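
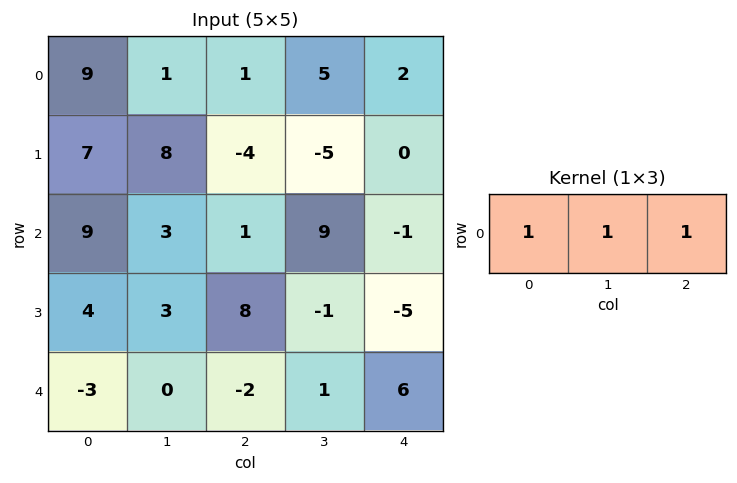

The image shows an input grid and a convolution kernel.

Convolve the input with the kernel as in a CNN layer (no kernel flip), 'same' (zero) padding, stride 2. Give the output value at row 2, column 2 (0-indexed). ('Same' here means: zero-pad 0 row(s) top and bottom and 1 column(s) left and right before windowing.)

7

The receptive field on the zero-padded input at this output position is [1 6 0]. Elementwise product with the kernel and sum: 1·1 + 6·1 + 0·1.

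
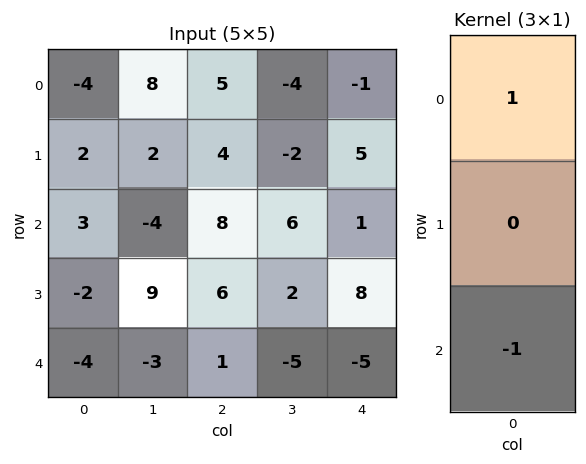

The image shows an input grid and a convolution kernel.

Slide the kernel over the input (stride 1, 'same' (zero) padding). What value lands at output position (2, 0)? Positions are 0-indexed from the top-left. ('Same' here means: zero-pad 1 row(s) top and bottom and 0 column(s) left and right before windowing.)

The receptive field on the zero-padded input at this output position is [2 / 3 / -2]. Elementwise product with the kernel and sum: 2·1 + -2·-1.

4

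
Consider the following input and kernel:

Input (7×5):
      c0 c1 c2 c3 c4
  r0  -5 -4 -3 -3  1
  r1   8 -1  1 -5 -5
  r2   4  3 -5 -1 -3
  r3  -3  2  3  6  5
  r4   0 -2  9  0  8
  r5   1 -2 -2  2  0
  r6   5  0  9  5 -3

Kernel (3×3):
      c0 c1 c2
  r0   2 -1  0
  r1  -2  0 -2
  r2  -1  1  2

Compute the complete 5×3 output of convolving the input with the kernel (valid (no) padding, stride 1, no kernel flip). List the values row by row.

Output[0,0]: The receptive field on the input at this output position is [-5 -4 -3 / 8 -1 1 / 4 3 -5]. Elementwise product with the kernel and sum: -5·2 + -4·-1 + 8·-2 + 1·-2 + 4·-1 + 3·1 + -5·2.
Output[0,1]: The receptive field on the input at this output position is [-4 -3 -3 / -1 1 -5 / 3 -5 -1]. Elementwise product with the kernel and sum: -4·2 + -3·-1 + -1·-2 + -5·-2 + 3·-1 + -5·1 + -1·2.

-35 -3 3
30 6 36
21 6 -18
-33 9 -30
17 6 12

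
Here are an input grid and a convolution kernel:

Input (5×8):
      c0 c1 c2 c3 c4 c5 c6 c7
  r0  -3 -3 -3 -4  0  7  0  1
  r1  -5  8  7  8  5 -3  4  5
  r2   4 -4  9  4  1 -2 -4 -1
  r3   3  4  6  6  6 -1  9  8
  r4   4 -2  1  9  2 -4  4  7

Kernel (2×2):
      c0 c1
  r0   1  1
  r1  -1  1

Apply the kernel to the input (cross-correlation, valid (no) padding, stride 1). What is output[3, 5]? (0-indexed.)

16

The receptive field on the input at this output position is [-1 9 / -4 4]. Elementwise product with the kernel and sum: -1·1 + 9·1 + -4·-1 + 4·1.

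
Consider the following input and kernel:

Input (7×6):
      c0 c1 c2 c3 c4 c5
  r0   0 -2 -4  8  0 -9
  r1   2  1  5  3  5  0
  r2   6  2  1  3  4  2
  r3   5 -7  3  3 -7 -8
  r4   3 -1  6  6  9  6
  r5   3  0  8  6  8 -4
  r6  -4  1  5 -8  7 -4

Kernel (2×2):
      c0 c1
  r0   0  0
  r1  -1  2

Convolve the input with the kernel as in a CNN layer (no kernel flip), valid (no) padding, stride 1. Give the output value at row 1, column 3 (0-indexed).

The receptive field on the input at this output position is [3 5 / 3 4]. Elementwise product with the kernel and sum: 3·-1 + 4·2.

5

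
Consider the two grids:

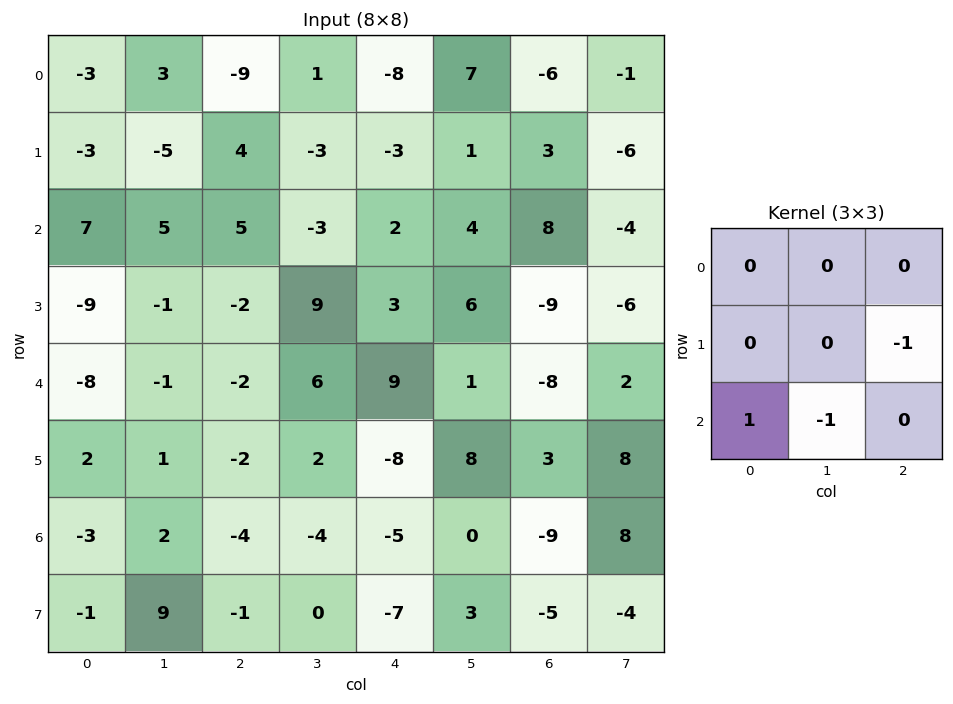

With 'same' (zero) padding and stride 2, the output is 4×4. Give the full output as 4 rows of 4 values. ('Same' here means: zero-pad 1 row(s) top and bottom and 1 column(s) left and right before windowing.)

Output[0,0]: The receptive field on the zero-padded input at this output position is [0 0 0 / 0 -3 3 / 0 -3 -5]. Elementwise product with the kernel and sum: 3·-1 + 0·1 + -3·-1.
Output[0,1]: The receptive field on the zero-padded input at this output position is [0 0 0 / 3 -9 1 / -5 4 -3]. Elementwise product with the kernel and sum: 1·-1 + -5·1 + 4·-1.

0 -10 -7 -1
4 4 2 19
-1 -3 9 3
-1 14 7 0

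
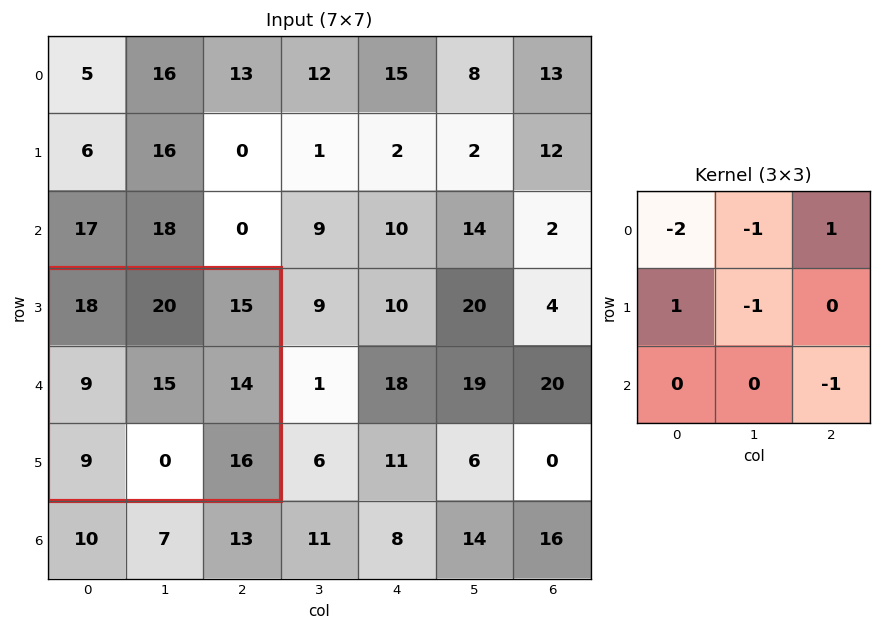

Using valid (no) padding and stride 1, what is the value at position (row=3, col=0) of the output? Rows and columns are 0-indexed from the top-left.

The receptive field on the input at this output position is [18 20 15 / 9 15 14 / 9 0 16]. Elementwise product with the kernel and sum: 18·-2 + 20·-1 + 15·1 + 9·1 + 15·-1 + 16·-1.

-63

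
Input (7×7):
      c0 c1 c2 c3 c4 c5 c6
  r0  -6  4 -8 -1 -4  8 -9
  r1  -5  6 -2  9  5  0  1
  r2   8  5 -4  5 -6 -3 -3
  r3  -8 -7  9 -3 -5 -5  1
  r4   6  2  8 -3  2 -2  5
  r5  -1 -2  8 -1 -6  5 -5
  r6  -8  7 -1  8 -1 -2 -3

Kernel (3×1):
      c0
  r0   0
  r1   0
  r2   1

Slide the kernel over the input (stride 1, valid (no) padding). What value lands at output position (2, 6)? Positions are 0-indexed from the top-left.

The receptive field on the input at this output position is [-3 / 1 / 5]. Elementwise product with the kernel and sum: 5·1.

5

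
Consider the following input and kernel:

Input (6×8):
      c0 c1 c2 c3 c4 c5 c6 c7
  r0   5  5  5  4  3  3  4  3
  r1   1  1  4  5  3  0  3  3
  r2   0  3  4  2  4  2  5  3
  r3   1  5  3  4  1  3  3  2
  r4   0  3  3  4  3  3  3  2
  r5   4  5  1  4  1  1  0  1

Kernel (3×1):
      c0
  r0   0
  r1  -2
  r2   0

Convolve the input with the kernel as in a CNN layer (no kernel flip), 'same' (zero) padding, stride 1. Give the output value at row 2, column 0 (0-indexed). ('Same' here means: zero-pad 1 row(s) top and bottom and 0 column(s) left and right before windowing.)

The receptive field on the zero-padded input at this output position is [1 / 0 / 1]. Elementwise product with the kernel and sum: 0·-2.

0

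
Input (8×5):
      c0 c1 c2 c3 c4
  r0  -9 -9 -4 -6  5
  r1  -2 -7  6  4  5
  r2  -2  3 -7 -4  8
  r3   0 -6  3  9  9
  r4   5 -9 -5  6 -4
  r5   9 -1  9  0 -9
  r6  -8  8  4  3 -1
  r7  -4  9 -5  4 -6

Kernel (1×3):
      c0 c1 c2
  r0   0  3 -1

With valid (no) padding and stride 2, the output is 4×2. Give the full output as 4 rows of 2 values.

Output[0,0]: The receptive field on the input at this output position is [-9 -9 -4]. Elementwise product with the kernel and sum: -9·3 + -4·-1.
Output[0,1]: The receptive field on the input at this output position is [-4 -6 5]. Elementwise product with the kernel and sum: -6·3 + 5·-1.

-23 -23
16 -20
-22 22
20 10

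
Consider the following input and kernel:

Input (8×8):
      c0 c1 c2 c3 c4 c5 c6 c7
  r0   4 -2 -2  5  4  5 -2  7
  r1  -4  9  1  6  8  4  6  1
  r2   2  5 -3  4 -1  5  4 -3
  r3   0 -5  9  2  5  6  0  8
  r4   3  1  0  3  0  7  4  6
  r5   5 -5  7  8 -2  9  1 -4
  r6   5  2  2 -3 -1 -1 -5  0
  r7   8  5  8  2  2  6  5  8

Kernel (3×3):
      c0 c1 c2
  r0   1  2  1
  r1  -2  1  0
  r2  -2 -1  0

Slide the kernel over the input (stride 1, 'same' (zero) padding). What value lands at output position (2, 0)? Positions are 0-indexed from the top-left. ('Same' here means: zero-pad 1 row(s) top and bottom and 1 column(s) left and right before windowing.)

3

The receptive field on the zero-padded input at this output position is [0 -4 9 / 0 2 5 / 0 0 -5]. Elementwise product with the kernel and sum: 0·1 + -4·2 + 9·1 + 0·-2 + 2·1 + 0·-2 + 0·-1.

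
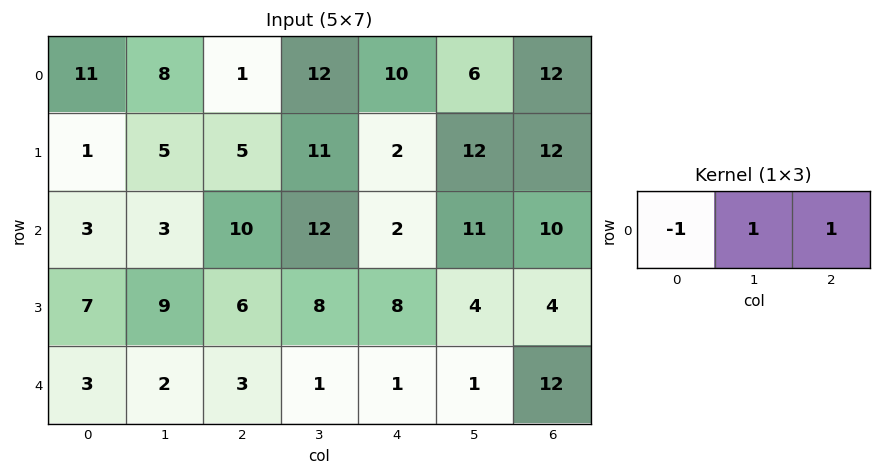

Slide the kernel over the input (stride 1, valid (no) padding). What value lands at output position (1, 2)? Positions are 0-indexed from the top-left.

The receptive field on the input at this output position is [5 11 2]. Elementwise product with the kernel and sum: 5·-1 + 11·1 + 2·1.

8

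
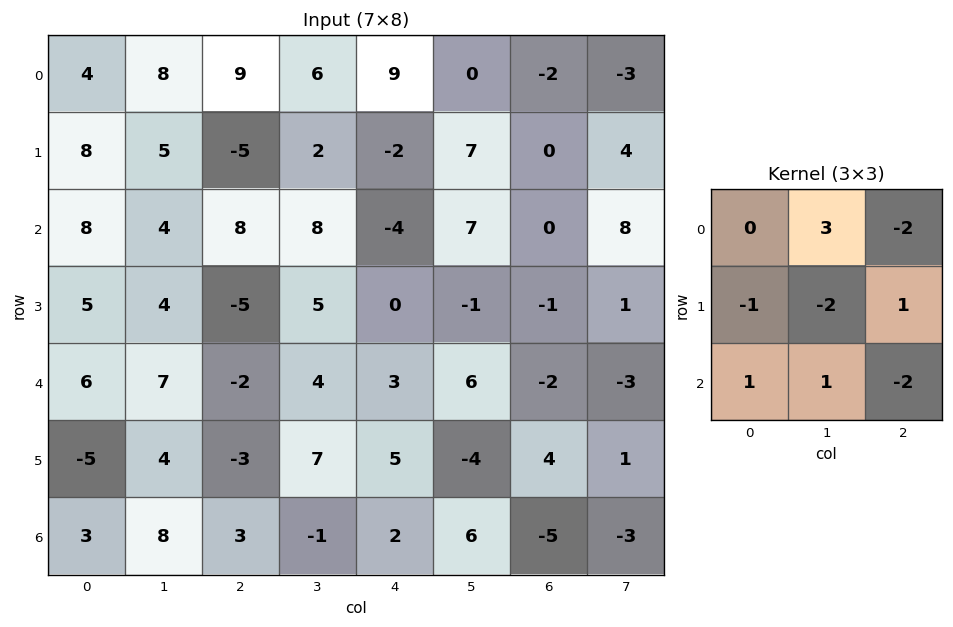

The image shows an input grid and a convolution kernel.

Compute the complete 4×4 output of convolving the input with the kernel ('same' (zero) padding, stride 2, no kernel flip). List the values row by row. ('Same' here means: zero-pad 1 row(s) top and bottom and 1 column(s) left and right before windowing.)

-2 -24 -38 0
-1 -42 -6 -11
-11 -37 18 -12
-21 -38 26 11

Output[0,0]: The receptive field on the zero-padded input at this output position is [0 0 0 / 0 4 8 / 0 8 5]. Elementwise product with the kernel and sum: 0·3 + 0·-2 + 0·-1 + 4·-2 + 8·1 + 0·1 + 8·1 + 5·-2.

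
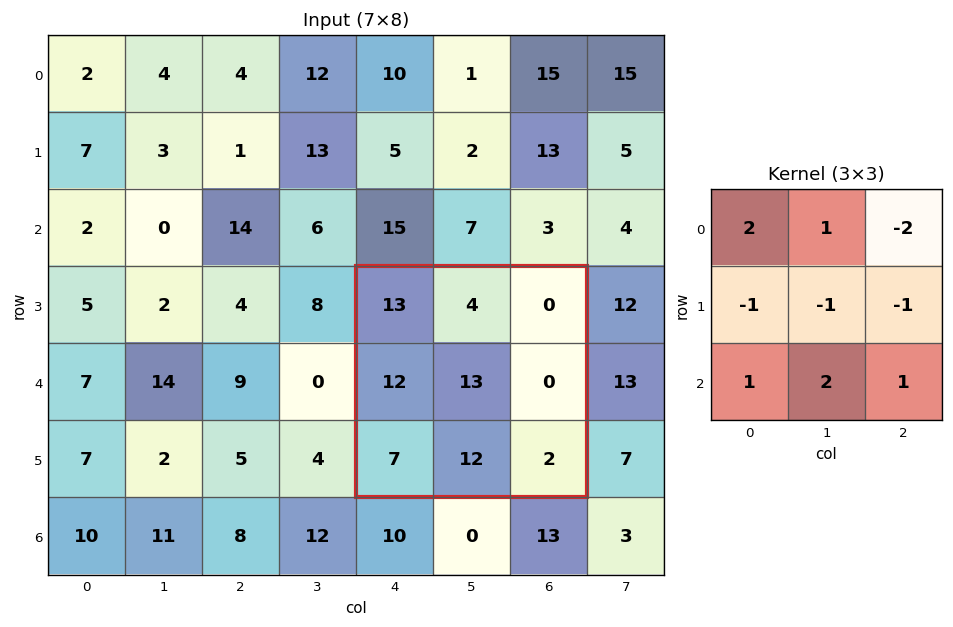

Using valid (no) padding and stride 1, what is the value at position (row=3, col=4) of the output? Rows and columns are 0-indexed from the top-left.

38

The receptive field on the input at this output position is [13 4 0 / 12 13 0 / 7 12 2]. Elementwise product with the kernel and sum: 13·2 + 4·1 + 0·-2 + 12·-1 + 13·-1 + 0·-1 + 7·1 + 12·2 + 2·1.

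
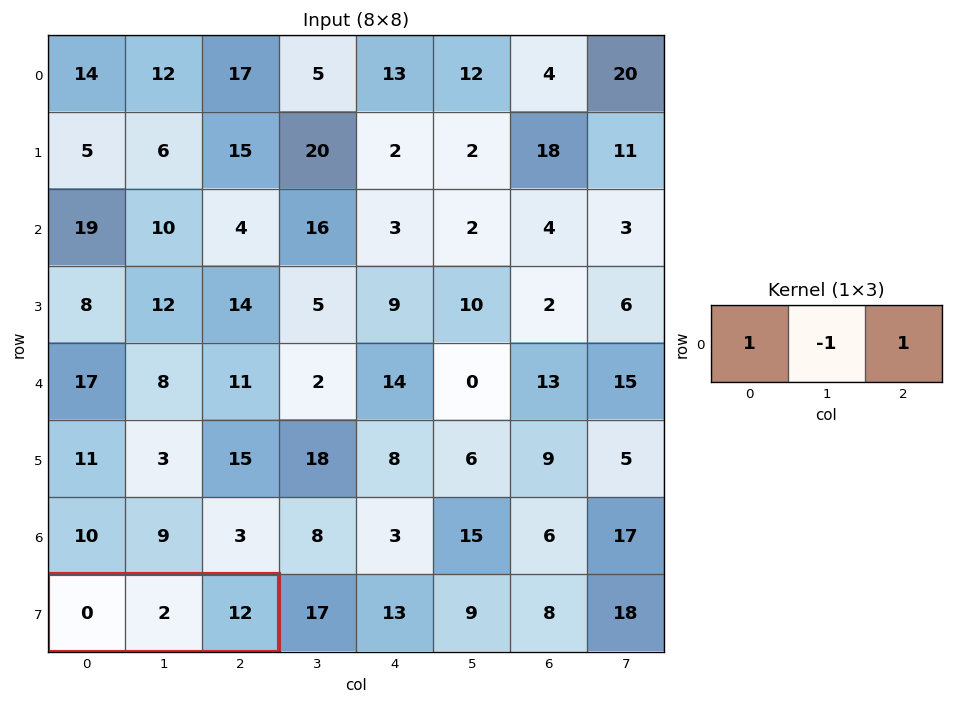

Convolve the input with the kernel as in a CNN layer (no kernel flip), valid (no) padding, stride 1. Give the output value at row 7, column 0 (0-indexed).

10

The receptive field on the input at this output position is [0 2 12]. Elementwise product with the kernel and sum: 0·1 + 2·-1 + 12·1.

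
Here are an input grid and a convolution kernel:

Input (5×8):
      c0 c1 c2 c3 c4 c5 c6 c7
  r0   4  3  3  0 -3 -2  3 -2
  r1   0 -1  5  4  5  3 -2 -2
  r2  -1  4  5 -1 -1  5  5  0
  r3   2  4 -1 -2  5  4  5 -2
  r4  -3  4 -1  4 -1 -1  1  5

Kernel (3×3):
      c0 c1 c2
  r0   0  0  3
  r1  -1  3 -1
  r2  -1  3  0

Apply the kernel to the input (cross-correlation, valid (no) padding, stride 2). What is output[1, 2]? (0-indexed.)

The receptive field on the input at this output position is [-1 5 5 / 5 4 5 / -1 -1 1]. Elementwise product with the kernel and sum: 5·3 + 5·-1 + 4·3 + 5·-1 + -1·-1 + -1·3.

15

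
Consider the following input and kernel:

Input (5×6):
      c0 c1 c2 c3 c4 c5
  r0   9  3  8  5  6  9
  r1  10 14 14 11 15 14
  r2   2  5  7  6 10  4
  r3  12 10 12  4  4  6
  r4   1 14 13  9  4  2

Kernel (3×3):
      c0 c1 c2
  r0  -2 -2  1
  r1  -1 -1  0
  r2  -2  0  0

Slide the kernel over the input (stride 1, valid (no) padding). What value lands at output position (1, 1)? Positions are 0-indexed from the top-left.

-77

The receptive field on the input at this output position is [14 14 11 / 5 7 6 / 10 12 4]. Elementwise product with the kernel and sum: 14·-2 + 14·-2 + 11·1 + 5·-1 + 7·-1 + 10·-2.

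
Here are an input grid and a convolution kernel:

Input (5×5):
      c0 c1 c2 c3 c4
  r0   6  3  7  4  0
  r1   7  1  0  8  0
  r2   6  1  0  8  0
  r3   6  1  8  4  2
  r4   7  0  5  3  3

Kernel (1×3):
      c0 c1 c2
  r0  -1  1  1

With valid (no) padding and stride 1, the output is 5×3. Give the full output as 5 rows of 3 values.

4 8 -3
-6 7 8
-5 7 8
3 11 -2
-2 8 1

Output[0,0]: The receptive field on the input at this output position is [6 3 7]. Elementwise product with the kernel and sum: 6·-1 + 3·1 + 7·1.
Output[0,1]: The receptive field on the input at this output position is [3 7 4]. Elementwise product with the kernel and sum: 3·-1 + 7·1 + 4·1.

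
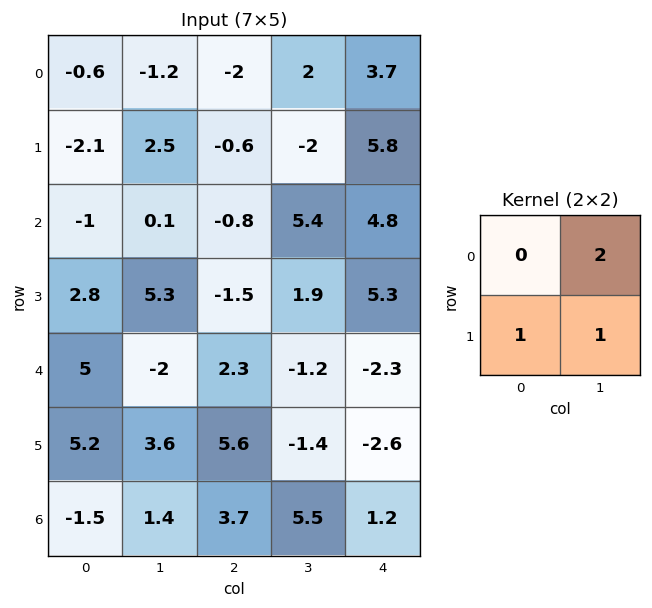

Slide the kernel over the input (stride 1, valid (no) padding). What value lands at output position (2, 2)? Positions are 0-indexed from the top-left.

11.2

The receptive field on the input at this output position is [-0.8 5.4 / -1.5 1.9]. Elementwise product with the kernel and sum: 5.4·2 + -1.5·1 + 1.9·1.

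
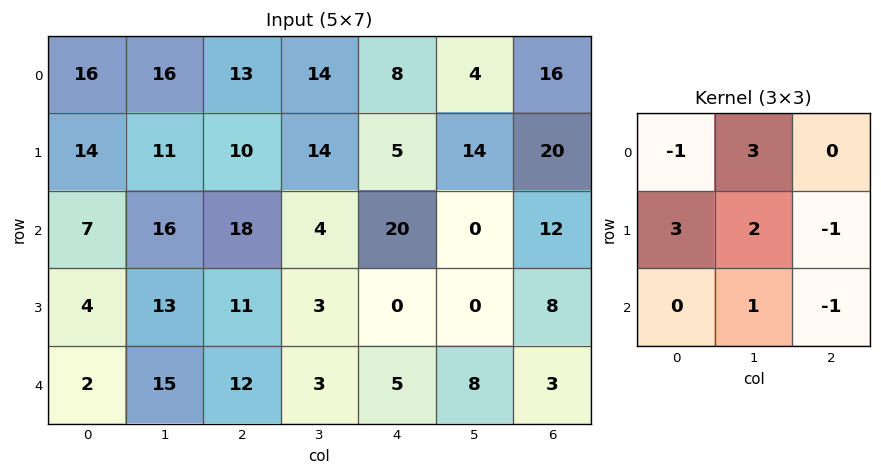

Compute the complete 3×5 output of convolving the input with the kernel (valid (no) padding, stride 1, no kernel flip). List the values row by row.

Output[0,0]: The receptive field on the input at this output position is [16 16 13 / 14 11 10 / 7 16 18]. Elementwise product with the kernel and sum: 16·-1 + 16·3 + 14·3 + 11·2 + 10·-1 + 16·1 + 18·-1.

84 76 66 68 15
56 107 77 53 77
71 105 31 62 -23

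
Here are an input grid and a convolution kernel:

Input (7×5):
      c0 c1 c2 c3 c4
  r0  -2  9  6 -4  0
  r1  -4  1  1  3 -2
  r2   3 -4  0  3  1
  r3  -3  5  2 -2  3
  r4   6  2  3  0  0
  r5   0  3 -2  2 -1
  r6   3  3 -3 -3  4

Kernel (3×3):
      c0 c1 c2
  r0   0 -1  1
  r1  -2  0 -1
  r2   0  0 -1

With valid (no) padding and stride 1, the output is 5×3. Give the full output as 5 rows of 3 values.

4 -18 3
-8 9 -9
5 -5 -9
-16 -10 0
6 -8 1

Output[0,0]: The receptive field on the input at this output position is [-2 9 6 / -4 1 1 / 3 -4 0]. Elementwise product with the kernel and sum: 9·-1 + 6·1 + -4·-2 + 1·-1 + 0·-1.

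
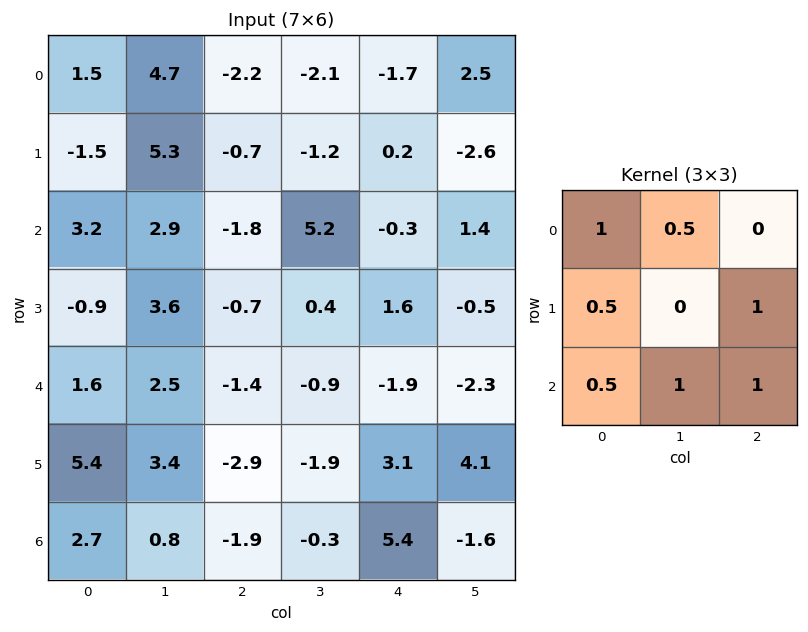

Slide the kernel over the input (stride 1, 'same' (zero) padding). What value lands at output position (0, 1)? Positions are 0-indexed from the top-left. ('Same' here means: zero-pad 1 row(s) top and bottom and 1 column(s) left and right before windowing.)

2.4

The receptive field on the zero-padded input at this output position is [0 0 0 / 1.5 4.7 -2.2 / -1.5 5.3 -0.7]. Elementwise product with the kernel and sum: 0·1 + 0·0.5 + 1.5·0.5 + -2.2·1 + -1.5·0.5 + 5.3·1 + -0.7·1.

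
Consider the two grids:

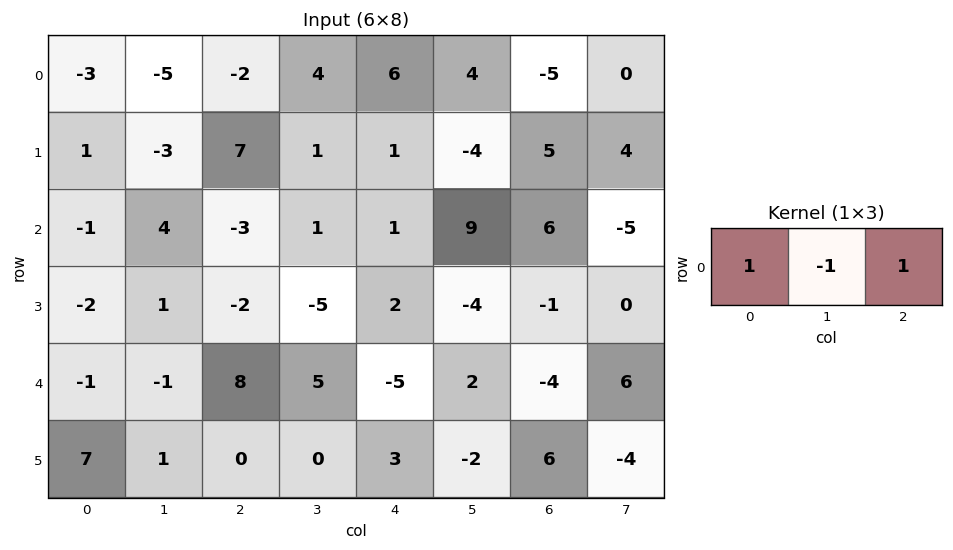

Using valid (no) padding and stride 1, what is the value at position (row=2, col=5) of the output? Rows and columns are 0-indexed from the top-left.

The receptive field on the input at this output position is [9 6 -5]. Elementwise product with the kernel and sum: 9·1 + 6·-1 + -5·1.

-2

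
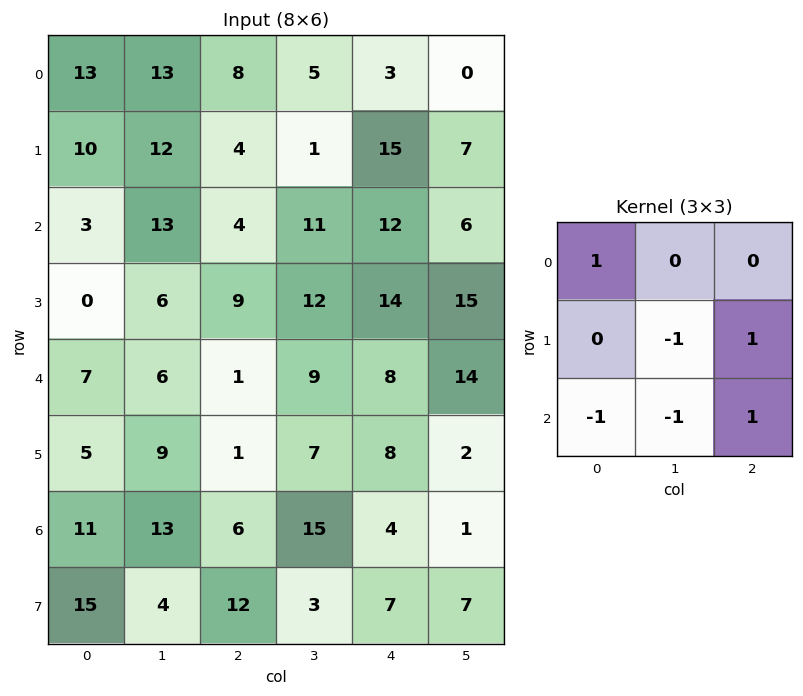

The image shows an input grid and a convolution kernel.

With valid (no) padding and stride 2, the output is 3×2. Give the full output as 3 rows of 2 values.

Output[0,0]: The receptive field on the input at this output position is [13 13 8 / 10 12 4 / 3 13 4]. Elementwise product with the kernel and sum: 13·1 + 12·-1 + 4·1 + 3·-1 + 13·-1 + 4·1.
Output[0,1]: The receptive field on the input at this output position is [8 5 3 / 4 1 15 / 4 11 12]. Elementwise product with the kernel and sum: 8·1 + 1·-1 + 15·1 + 4·-1 + 11·-1 + 12·1.

-7 19
-6 4
-19 -15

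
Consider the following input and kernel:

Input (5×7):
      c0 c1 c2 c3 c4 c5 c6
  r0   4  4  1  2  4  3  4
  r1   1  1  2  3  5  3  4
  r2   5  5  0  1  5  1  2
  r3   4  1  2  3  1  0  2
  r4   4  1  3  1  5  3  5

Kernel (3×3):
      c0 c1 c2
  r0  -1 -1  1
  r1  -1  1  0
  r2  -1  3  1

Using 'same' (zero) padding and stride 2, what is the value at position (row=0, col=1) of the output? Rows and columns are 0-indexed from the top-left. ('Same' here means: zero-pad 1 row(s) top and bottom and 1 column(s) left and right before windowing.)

5

The receptive field on the zero-padded input at this output position is [0 0 0 / 4 1 2 / 1 2 3]. Elementwise product with the kernel and sum: 0·-1 + 0·-1 + 0·1 + 4·-1 + 1·1 + 1·-1 + 2·3 + 3·1.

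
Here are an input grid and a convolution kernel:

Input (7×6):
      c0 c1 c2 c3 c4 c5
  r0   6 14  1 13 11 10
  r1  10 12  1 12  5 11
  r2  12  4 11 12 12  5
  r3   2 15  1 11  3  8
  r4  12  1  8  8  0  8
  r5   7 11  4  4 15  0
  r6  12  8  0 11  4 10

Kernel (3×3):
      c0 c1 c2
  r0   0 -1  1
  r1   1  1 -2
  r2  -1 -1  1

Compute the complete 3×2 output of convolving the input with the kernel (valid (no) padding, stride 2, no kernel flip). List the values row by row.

Output[0,0]: The receptive field on the input at this output position is [6 14 1 / 10 12 1 / 12 4 11]. Elementwise product with the kernel and sum: 14·-1 + 1·1 + 10·1 + 12·1 + 1·-2 + 12·-1 + 4·-1 + 11·1.

2 -10
17 -10
-3 -37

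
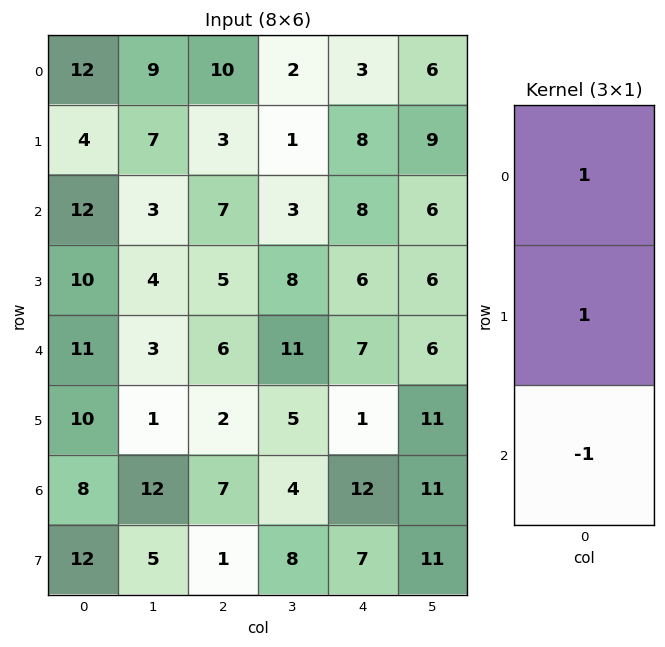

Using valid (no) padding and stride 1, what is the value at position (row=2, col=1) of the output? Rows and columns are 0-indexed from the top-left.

4

The receptive field on the input at this output position is [3 / 4 / 3]. Elementwise product with the kernel and sum: 3·1 + 4·1 + 3·-1.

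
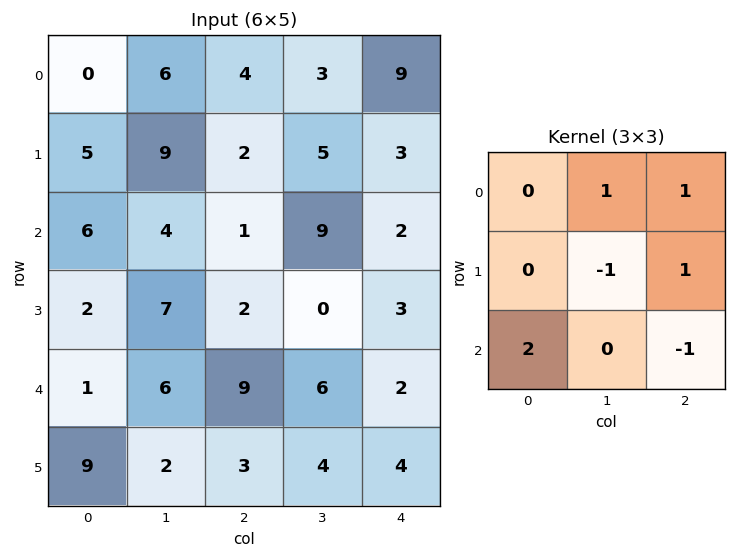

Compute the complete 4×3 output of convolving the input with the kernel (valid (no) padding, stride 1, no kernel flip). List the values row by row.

Output[0,0]: The receptive field on the input at this output position is [0 6 4 / 5 9 2 / 6 4 1]. Elementwise product with the kernel and sum: 6·1 + 4·1 + 9·-1 + 2·1 + 6·2 + 1·-1.

14 9 10
10 29 2
-7 14 30
27 -1 1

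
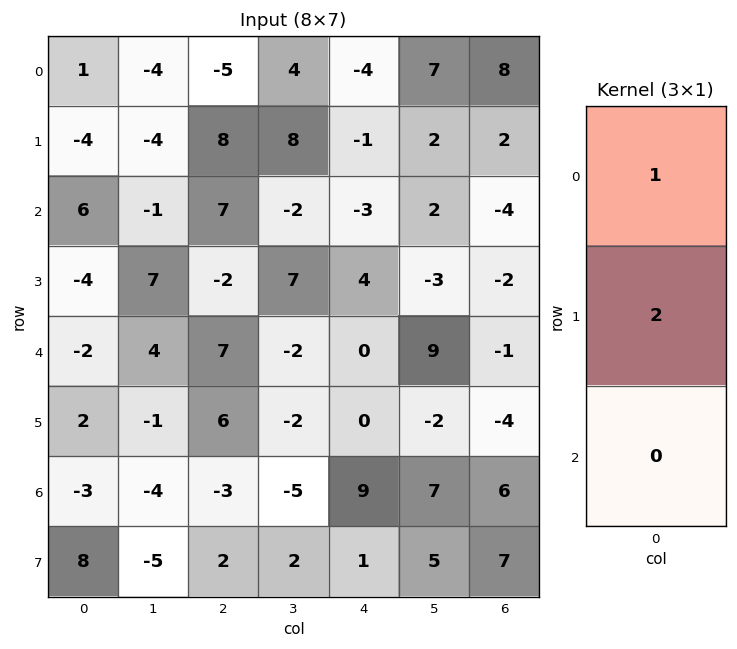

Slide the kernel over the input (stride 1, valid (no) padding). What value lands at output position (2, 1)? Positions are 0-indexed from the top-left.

The receptive field on the input at this output position is [-1 / 7 / 4]. Elementwise product with the kernel and sum: -1·1 + 7·2.

13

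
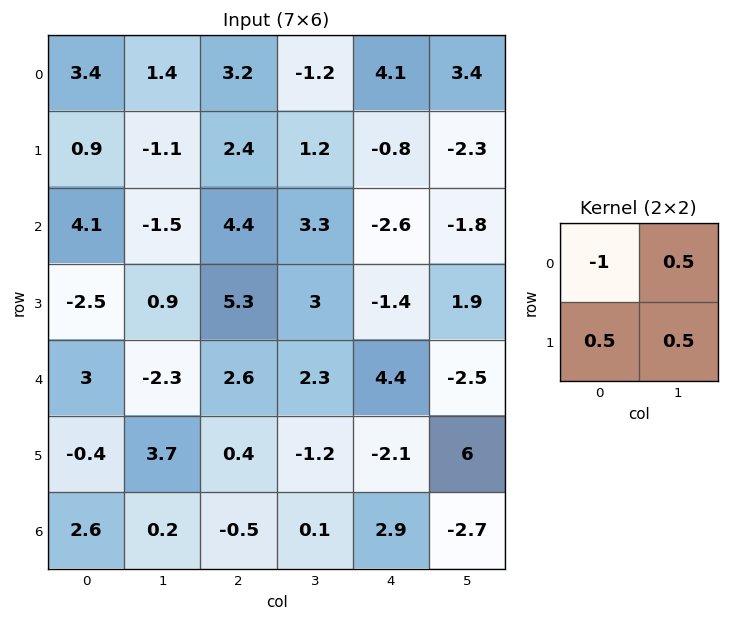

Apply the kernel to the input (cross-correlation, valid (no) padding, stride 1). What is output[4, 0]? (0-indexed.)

-2.5

The receptive field on the input at this output position is [3 -2.3 / -0.4 3.7]. Elementwise product with the kernel and sum: 3·-1 + -2.3·0.5 + -0.4·0.5 + 3.7·0.5.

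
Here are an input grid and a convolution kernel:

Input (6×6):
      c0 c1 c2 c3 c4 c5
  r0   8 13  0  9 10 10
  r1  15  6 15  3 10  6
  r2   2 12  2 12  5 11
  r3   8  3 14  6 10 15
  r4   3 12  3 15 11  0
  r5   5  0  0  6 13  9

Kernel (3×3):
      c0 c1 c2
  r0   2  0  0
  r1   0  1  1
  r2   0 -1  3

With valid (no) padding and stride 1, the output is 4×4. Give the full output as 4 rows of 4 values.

31 78 16 62
83 30 71 57
18 86 38 38
31 42 87 37

Output[0,0]: The receptive field on the input at this output position is [8 13 0 / 15 6 15 / 2 12 2]. Elementwise product with the kernel and sum: 8·2 + 6·1 + 15·1 + 12·-1 + 2·3.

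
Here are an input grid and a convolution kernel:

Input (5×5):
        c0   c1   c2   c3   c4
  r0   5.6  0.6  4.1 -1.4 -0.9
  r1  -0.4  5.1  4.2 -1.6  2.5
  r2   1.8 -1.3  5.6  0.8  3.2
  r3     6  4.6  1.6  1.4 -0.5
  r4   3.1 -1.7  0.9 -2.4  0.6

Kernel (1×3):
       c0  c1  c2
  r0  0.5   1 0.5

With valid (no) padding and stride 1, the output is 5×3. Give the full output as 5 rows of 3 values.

Output[0,0]: The receptive field on the input at this output position is [5.6 0.6 4.1]. Elementwise product with the kernel and sum: 5.6·0.5 + 0.6·1 + 4.1·0.5.

5.45 3.7 0.2
7 5.95 1.75
2.4 5.35 5.2
8.4 4.6 1.95
0.3 -1.15 -1.65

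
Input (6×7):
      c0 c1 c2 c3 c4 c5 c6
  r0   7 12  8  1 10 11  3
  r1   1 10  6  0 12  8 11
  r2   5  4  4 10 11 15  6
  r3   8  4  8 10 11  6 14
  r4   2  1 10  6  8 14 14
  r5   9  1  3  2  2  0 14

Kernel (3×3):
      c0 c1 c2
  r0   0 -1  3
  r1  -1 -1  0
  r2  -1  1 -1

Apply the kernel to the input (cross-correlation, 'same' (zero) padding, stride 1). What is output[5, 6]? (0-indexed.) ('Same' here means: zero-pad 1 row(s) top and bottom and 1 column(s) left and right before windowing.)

-28

The receptive field on the zero-padded input at this output position is [14 14 0 / 0 14 0 / 0 0 0]. Elementwise product with the kernel and sum: 14·-1 + 0·3 + 0·-1 + 14·-1 + 0·-1 + 0·1 + 0·-1.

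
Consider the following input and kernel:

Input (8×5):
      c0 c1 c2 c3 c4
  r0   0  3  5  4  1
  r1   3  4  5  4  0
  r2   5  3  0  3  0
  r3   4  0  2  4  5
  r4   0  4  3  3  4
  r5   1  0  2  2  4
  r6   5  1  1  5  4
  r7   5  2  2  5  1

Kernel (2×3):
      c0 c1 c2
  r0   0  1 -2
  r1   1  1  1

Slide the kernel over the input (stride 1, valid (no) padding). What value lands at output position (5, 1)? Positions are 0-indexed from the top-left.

5

The receptive field on the input at this output position is [0 2 2 / 1 1 5]. Elementwise product with the kernel and sum: 2·1 + 2·-2 + 1·1 + 1·1 + 5·1.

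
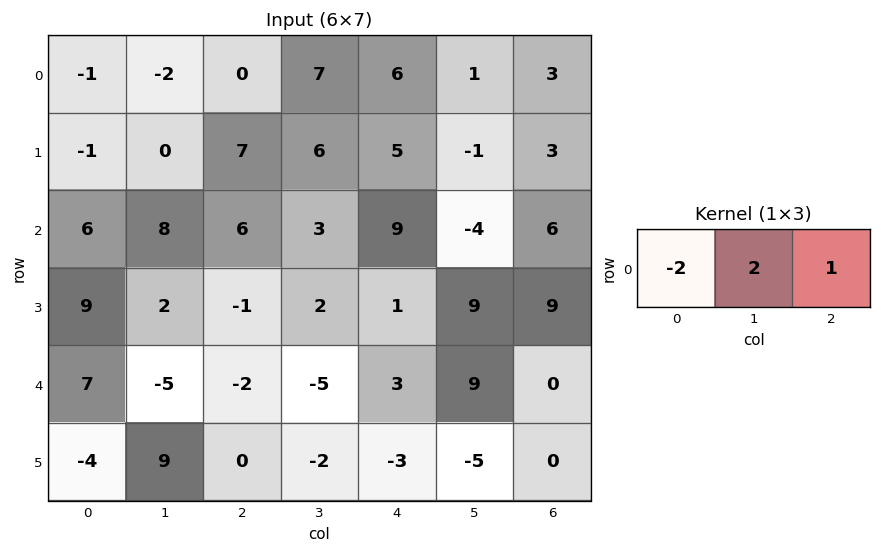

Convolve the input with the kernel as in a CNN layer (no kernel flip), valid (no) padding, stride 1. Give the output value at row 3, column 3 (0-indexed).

The receptive field on the input at this output position is [2 1 9]. Elementwise product with the kernel and sum: 2·-2 + 1·2 + 9·1.

7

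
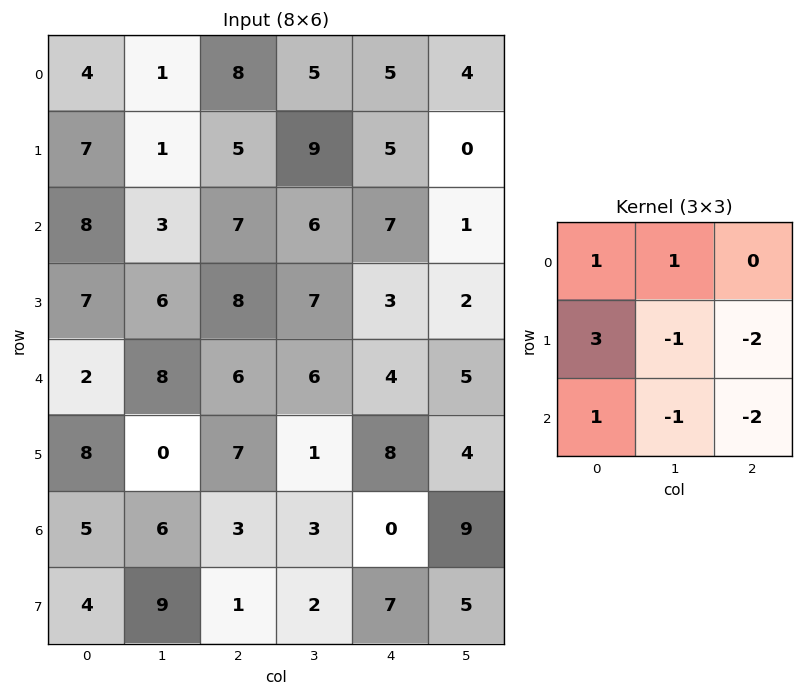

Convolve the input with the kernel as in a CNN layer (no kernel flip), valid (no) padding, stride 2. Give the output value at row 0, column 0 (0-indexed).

The receptive field on the input at this output position is [4 1 8 / 7 1 5 / 8 3 7]. Elementwise product with the kernel and sum: 4·1 + 1·1 + 7·3 + 1·-1 + 5·-2 + 8·1 + 3·-1 + 7·-2.

6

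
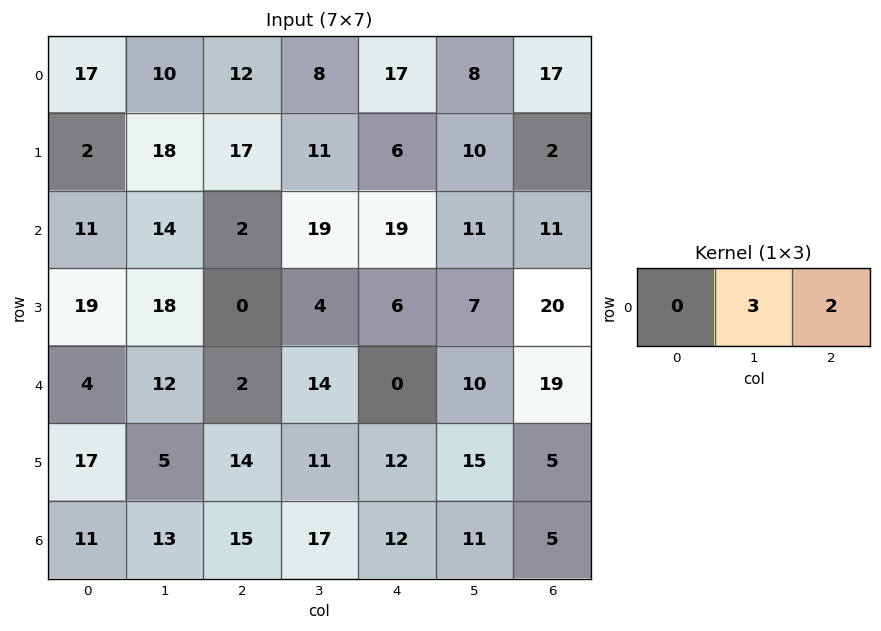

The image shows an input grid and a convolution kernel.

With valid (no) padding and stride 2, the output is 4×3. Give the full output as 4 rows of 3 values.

54 58 58
46 95 55
40 42 68
69 75 43

Output[0,0]: The receptive field on the input at this output position is [17 10 12]. Elementwise product with the kernel and sum: 10·3 + 12·2.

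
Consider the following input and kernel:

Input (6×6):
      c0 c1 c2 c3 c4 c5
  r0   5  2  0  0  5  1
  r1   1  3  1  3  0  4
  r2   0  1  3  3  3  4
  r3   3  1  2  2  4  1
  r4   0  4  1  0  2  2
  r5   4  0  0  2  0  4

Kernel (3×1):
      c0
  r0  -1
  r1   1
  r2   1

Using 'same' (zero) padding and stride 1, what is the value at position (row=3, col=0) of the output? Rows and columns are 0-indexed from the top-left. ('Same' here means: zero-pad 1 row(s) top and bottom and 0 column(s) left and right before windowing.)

The receptive field on the zero-padded input at this output position is [0 / 3 / 0]. Elementwise product with the kernel and sum: 0·-1 + 3·1 + 0·1.

3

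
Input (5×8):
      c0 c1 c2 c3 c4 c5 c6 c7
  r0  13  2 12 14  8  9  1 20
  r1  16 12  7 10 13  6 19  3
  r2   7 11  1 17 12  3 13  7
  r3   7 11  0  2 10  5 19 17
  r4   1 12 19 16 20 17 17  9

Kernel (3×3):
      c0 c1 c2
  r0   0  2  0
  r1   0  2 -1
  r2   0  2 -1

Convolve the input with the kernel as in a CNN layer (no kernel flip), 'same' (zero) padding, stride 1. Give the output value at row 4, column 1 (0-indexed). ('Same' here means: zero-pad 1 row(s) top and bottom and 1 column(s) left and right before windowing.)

The receptive field on the zero-padded input at this output position is [7 11 0 / 1 12 19 / 0 0 0]. Elementwise product with the kernel and sum: 11·2 + 12·2 + 19·-1 + 0·2 + 0·-1.

27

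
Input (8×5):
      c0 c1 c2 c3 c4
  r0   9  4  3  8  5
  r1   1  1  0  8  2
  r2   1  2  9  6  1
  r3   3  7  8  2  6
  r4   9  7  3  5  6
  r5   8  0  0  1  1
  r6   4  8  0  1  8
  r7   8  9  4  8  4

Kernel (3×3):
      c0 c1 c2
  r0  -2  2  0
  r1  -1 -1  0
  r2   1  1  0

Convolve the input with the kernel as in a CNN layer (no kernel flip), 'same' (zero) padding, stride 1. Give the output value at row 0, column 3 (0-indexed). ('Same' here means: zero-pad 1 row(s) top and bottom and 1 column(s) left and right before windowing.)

The receptive field on the zero-padded input at this output position is [0 0 0 / 3 8 5 / 0 8 2]. Elementwise product with the kernel and sum: 0·-2 + 0·2 + 3·-1 + 8·-1 + 0·1 + 8·1.

-3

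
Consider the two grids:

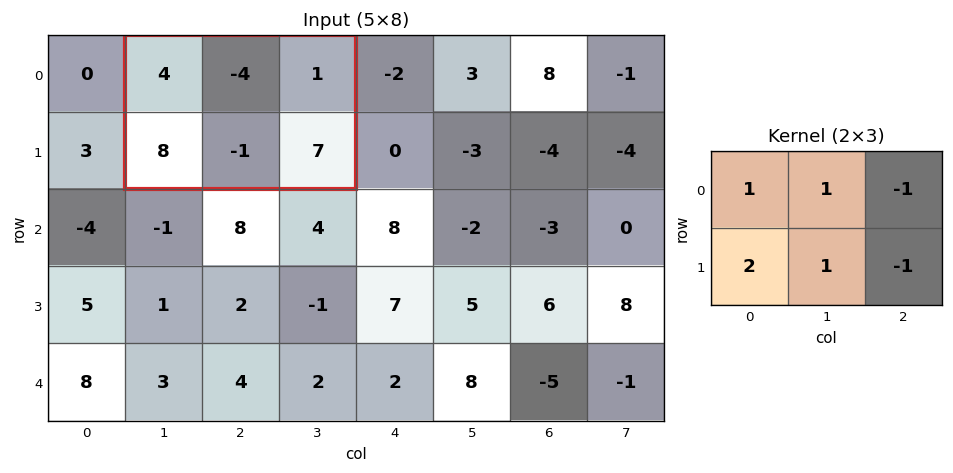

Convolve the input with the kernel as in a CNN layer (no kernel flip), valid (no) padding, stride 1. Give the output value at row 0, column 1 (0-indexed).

7

The receptive field on the input at this output position is [4 -4 1 / 8 -1 7]. Elementwise product with the kernel and sum: 4·1 + -4·1 + 1·-1 + 8·2 + -1·1 + 7·-1.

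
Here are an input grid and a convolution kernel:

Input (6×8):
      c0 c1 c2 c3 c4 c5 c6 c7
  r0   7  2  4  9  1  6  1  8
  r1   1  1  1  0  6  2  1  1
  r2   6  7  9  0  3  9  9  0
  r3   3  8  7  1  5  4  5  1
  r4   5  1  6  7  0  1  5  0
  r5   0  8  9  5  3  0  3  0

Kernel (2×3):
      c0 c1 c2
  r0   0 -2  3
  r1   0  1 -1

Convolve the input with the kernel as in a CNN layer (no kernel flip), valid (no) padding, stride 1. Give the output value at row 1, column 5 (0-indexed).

The receptive field on the input at this output position is [2 1 1 / 9 9 0]. Elementwise product with the kernel and sum: 1·-2 + 1·3 + 9·1 + 0·-1.

10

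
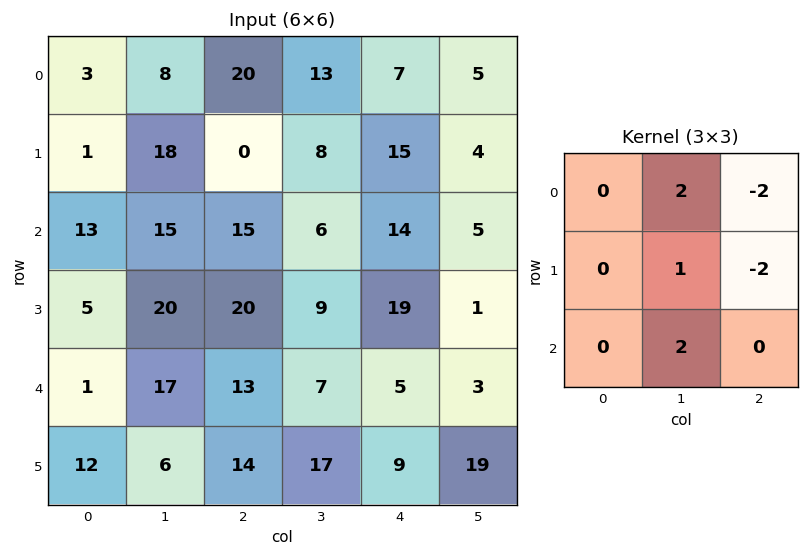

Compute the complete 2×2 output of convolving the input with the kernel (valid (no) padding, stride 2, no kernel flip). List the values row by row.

24 2
14 -31

Output[0,0]: The receptive field on the input at this output position is [3 8 20 / 1 18 0 / 13 15 15]. Elementwise product with the kernel and sum: 8·2 + 20·-2 + 18·1 + 0·-2 + 15·2.
Output[0,1]: The receptive field on the input at this output position is [20 13 7 / 0 8 15 / 15 6 14]. Elementwise product with the kernel and sum: 13·2 + 7·-2 + 8·1 + 15·-2 + 6·2.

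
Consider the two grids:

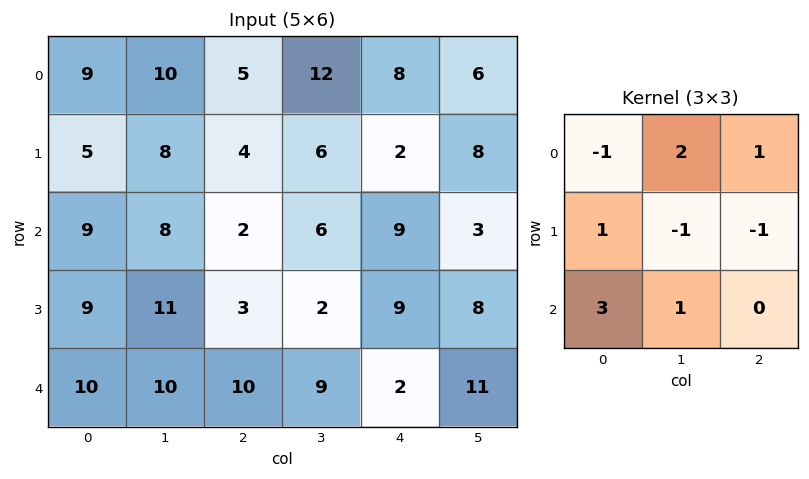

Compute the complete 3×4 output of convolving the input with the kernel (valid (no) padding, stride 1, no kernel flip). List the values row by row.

44 36 35 33
52 42 8 15
44 48 50 29

Output[0,0]: The receptive field on the input at this output position is [9 10 5 / 5 8 4 / 9 8 2]. Elementwise product with the kernel and sum: 9·-1 + 10·2 + 5·1 + 5·1 + 8·-1 + 4·-1 + 9·3 + 8·1.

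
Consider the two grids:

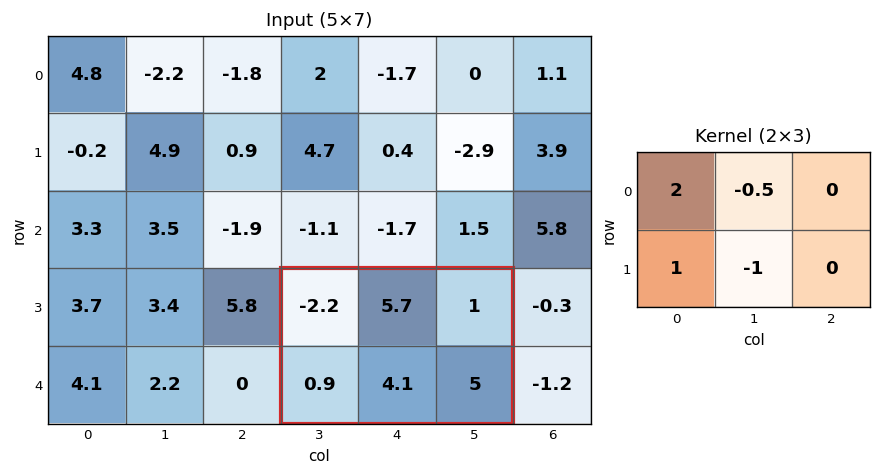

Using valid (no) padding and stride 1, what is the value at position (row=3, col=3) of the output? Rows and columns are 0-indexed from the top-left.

The receptive field on the input at this output position is [-2.2 5.7 1 / 0.9 4.1 5]. Elementwise product with the kernel and sum: -2.2·2 + 5.7·-0.5 + 0.9·1 + 4.1·-1.

-10.45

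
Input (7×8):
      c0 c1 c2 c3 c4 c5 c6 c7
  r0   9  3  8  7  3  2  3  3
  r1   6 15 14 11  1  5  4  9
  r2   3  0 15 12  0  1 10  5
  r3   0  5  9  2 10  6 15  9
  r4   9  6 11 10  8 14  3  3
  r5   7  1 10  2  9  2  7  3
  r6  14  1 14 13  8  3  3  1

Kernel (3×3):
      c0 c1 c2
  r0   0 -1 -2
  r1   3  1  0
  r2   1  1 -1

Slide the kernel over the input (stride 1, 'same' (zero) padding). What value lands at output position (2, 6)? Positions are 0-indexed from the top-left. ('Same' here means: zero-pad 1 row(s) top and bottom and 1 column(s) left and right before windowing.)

3

The receptive field on the zero-padded input at this output position is [5 4 9 / 1 10 5 / 6 15 9]. Elementwise product with the kernel and sum: 4·-1 + 9·-2 + 1·3 + 10·1 + 6·1 + 15·1 + 9·-1.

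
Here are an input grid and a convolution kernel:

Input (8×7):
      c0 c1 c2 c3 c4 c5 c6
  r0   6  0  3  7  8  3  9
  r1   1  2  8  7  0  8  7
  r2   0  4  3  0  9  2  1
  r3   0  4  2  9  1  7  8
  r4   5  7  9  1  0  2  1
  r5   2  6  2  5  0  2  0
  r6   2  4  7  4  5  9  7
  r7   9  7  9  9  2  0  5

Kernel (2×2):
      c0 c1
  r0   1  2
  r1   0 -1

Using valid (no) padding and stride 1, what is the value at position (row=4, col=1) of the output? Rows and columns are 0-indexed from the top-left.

The receptive field on the input at this output position is [7 9 / 6 2]. Elementwise product with the kernel and sum: 7·1 + 9·2 + 2·-1.

23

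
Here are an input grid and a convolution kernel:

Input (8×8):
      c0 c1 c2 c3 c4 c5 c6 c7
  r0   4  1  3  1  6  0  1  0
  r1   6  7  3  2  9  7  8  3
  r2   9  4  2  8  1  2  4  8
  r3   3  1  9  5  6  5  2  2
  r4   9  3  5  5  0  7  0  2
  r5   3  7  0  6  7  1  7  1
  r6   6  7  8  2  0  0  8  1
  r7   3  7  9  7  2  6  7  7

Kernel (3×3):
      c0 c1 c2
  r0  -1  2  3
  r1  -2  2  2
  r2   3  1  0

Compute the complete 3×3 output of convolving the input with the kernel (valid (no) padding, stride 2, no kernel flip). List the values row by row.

46 47 14
49 41 24
45 57 16

Output[0,0]: The receptive field on the input at this output position is [4 1 3 / 6 7 3 / 9 4 2]. Elementwise product with the kernel and sum: 4·-1 + 1·2 + 3·3 + 6·-2 + 7·2 + 3·2 + 9·3 + 4·1.
Output[0,1]: The receptive field on the input at this output position is [3 1 6 / 3 2 9 / 2 8 1]. Elementwise product with the kernel and sum: 3·-1 + 1·2 + 6·3 + 3·-2 + 2·2 + 9·2 + 2·3 + 8·1.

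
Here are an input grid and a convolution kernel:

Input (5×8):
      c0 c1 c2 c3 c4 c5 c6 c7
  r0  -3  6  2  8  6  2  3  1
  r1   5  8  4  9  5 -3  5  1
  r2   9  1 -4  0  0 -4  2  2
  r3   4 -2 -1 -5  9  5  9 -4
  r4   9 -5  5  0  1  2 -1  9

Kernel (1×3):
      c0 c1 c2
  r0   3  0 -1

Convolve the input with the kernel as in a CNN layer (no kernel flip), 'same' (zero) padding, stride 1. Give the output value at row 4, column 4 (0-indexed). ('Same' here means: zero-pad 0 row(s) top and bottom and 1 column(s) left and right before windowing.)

-2

The receptive field on the zero-padded input at this output position is [0 1 2]. Elementwise product with the kernel and sum: 0·3 + 2·-1.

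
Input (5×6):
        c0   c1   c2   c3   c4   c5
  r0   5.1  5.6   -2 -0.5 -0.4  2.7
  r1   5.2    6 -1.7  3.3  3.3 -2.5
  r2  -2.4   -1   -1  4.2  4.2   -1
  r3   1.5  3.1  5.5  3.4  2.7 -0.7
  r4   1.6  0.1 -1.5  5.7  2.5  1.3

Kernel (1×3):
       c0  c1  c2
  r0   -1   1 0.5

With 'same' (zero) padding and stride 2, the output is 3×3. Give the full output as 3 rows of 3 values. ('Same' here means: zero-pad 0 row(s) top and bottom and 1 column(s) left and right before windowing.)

7.9 -7.85 1.45
-2.9 2.1 -0.5
1.65 1.25 -2.55

Output[0,0]: The receptive field on the zero-padded input at this output position is [0 5.1 5.6]. Elementwise product with the kernel and sum: 0·-1 + 5.1·1 + 5.6·0.5.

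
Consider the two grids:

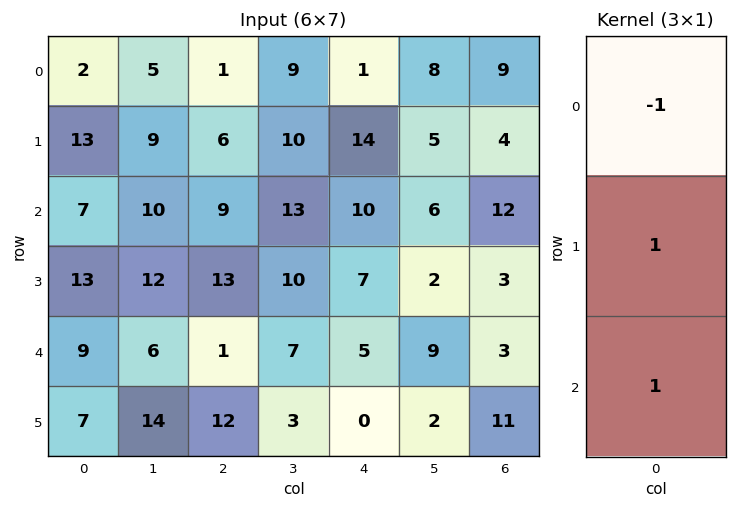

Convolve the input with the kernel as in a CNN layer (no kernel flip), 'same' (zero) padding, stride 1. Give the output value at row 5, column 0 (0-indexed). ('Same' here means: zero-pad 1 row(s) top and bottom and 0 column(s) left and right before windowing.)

The receptive field on the zero-padded input at this output position is [9 / 7 / 0]. Elementwise product with the kernel and sum: 9·-1 + 7·1 + 0·1.

-2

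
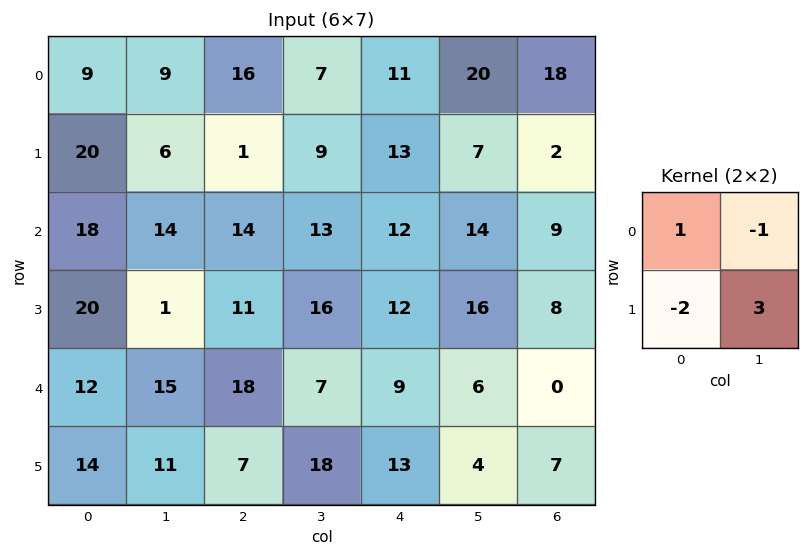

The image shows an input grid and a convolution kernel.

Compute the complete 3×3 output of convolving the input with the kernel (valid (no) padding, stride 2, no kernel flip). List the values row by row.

Output[0,0]: The receptive field on the input at this output position is [9 9 / 20 6]. Elementwise product with the kernel and sum: 9·1 + 9·-1 + 20·-2 + 6·3.
Output[0,1]: The receptive field on the input at this output position is [16 7 / 1 9]. Elementwise product with the kernel and sum: 16·1 + 7·-1 + 1·-2 + 9·3.

-22 34 -14
-33 27 22
2 51 -11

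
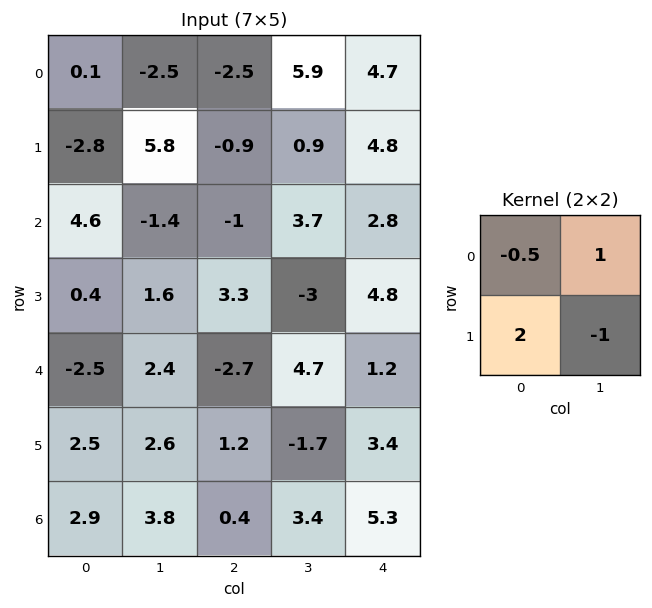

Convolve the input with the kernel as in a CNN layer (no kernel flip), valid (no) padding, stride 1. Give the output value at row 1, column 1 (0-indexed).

The receptive field on the input at this output position is [5.8 -0.9 / -1.4 -1]. Elementwise product with the kernel and sum: 5.8·-0.5 + -0.9·1 + -1.4·2 + -1·-1.

-5.6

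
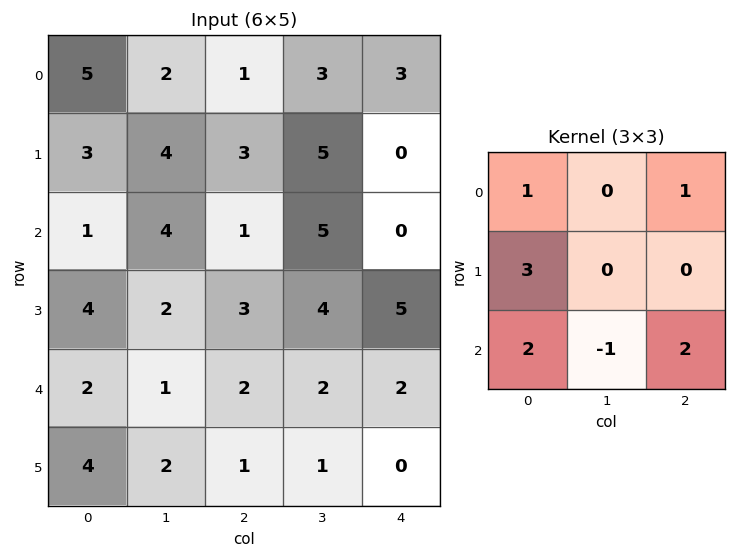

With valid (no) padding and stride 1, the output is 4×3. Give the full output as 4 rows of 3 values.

15 34 10
21 30 18
21 19 16
21 14 15

Output[0,0]: The receptive field on the input at this output position is [5 2 1 / 3 4 3 / 1 4 1]. Elementwise product with the kernel and sum: 5·1 + 1·1 + 3·3 + 1·2 + 4·-1 + 1·2.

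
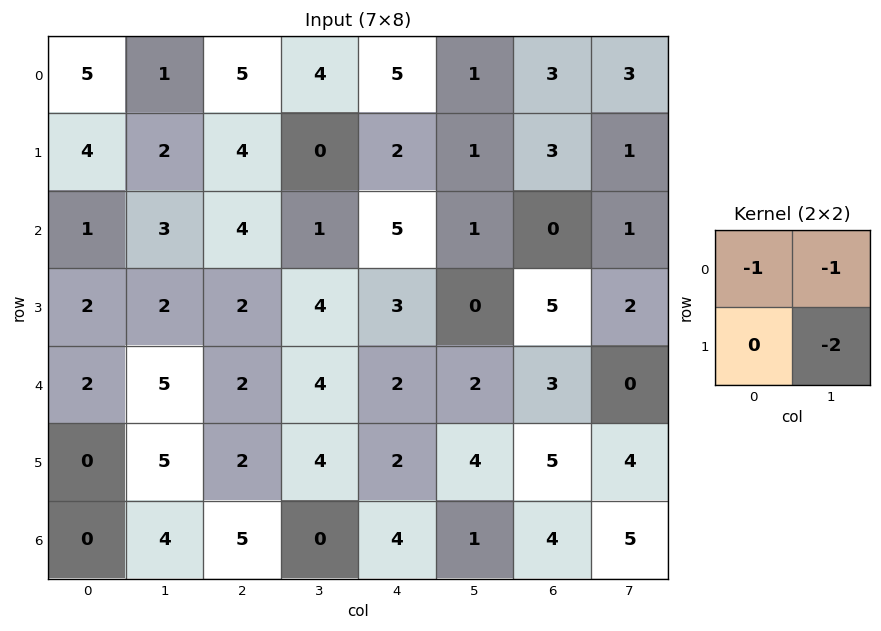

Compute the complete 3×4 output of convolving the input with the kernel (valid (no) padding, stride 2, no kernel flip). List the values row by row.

-10 -9 -8 -8
-8 -13 -6 -5
-17 -14 -12 -11

Output[0,0]: The receptive field on the input at this output position is [5 1 / 4 2]. Elementwise product with the kernel and sum: 5·-1 + 1·-1 + 2·-2.
Output[0,1]: The receptive field on the input at this output position is [5 4 / 4 0]. Elementwise product with the kernel and sum: 5·-1 + 4·-1 + 0·-2.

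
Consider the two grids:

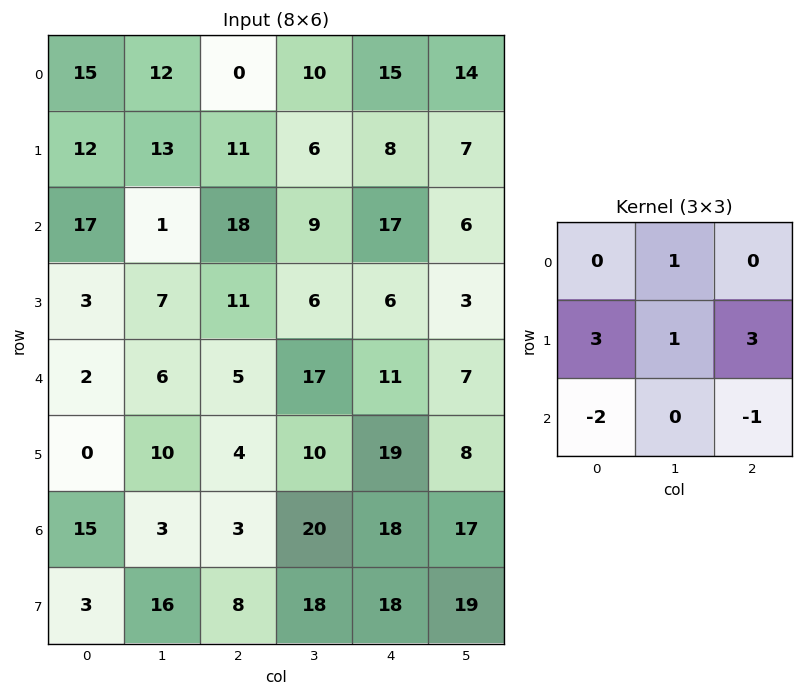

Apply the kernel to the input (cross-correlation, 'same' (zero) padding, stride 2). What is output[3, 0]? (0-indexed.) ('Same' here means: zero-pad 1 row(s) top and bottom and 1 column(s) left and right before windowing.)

The receptive field on the zero-padded input at this output position is [0 0 10 / 0 15 3 / 0 3 16]. Elementwise product with the kernel and sum: 0·1 + 0·3 + 15·1 + 3·3 + 0·-2 + 16·-1.

8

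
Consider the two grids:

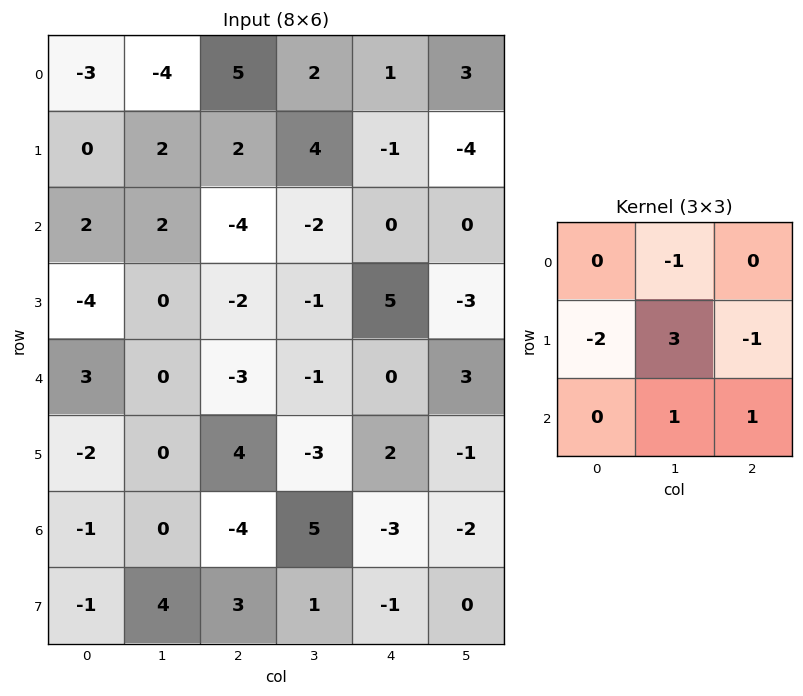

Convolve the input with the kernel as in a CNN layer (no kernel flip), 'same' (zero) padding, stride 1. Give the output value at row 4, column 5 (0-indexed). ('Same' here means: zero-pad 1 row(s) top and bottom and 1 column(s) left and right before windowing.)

The receptive field on the zero-padded input at this output position is [5 -3 0 / 0 3 0 / 2 -1 0]. Elementwise product with the kernel and sum: -3·-1 + 0·-2 + 3·3 + 0·-1 + -1·1 + 0·1.

11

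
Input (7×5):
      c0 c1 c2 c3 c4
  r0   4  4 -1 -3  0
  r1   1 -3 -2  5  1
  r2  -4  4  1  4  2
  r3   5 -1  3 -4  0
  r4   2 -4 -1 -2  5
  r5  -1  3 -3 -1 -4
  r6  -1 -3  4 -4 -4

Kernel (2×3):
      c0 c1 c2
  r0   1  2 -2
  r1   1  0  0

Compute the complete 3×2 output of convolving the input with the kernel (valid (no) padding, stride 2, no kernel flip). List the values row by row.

15 -9
7 8
-5 -18

Output[0,0]: The receptive field on the input at this output position is [4 4 -1 / 1 -3 -2]. Elementwise product with the kernel and sum: 4·1 + 4·2 + -1·-2 + 1·1.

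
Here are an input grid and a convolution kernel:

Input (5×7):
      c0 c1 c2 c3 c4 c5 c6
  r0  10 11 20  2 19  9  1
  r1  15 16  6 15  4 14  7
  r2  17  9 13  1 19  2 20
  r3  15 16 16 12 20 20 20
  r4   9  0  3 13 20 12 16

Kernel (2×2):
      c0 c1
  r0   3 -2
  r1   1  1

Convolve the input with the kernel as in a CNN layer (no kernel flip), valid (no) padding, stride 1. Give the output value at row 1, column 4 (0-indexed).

The receptive field on the input at this output position is [4 14 / 19 2]. Elementwise product with the kernel and sum: 4·3 + 14·-2 + 19·1 + 2·1.

5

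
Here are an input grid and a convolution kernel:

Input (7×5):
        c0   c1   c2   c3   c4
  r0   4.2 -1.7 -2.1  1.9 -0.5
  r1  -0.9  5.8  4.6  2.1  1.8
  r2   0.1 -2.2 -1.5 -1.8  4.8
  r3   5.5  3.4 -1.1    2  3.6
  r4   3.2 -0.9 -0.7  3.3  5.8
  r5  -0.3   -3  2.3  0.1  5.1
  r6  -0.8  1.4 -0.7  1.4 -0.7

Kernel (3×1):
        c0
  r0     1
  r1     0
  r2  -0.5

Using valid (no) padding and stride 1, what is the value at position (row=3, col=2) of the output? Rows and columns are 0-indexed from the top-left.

The receptive field on the input at this output position is [-1.1 / -0.7 / 2.3]. Elementwise product with the kernel and sum: -1.1·1 + 2.3·-0.5.

-2.25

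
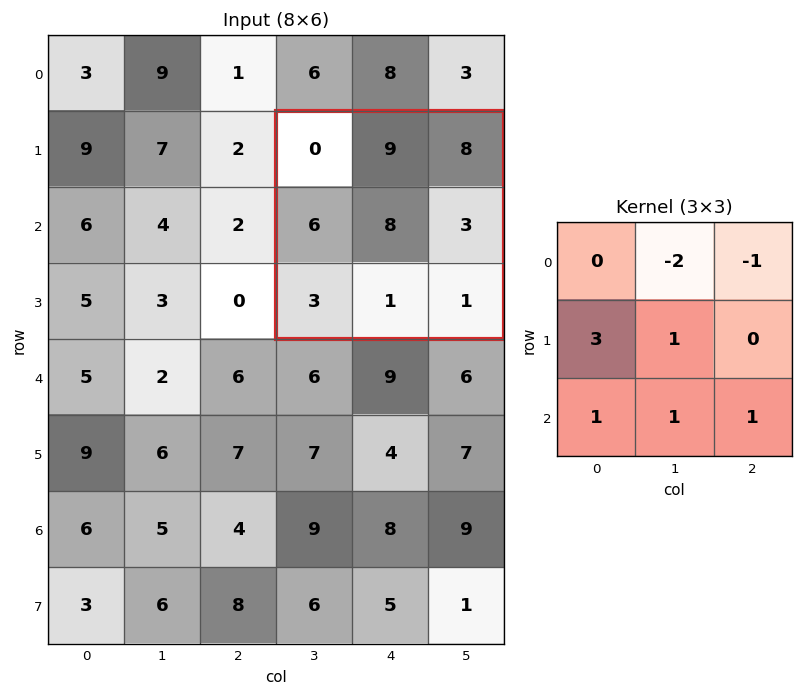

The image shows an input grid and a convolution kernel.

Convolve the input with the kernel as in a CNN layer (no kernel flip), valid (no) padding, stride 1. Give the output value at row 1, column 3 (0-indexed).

The receptive field on the input at this output position is [0 9 8 / 6 8 3 / 3 1 1]. Elementwise product with the kernel and sum: 9·-2 + 8·-1 + 6·3 + 8·1 + 3·1 + 1·1 + 1·1.

5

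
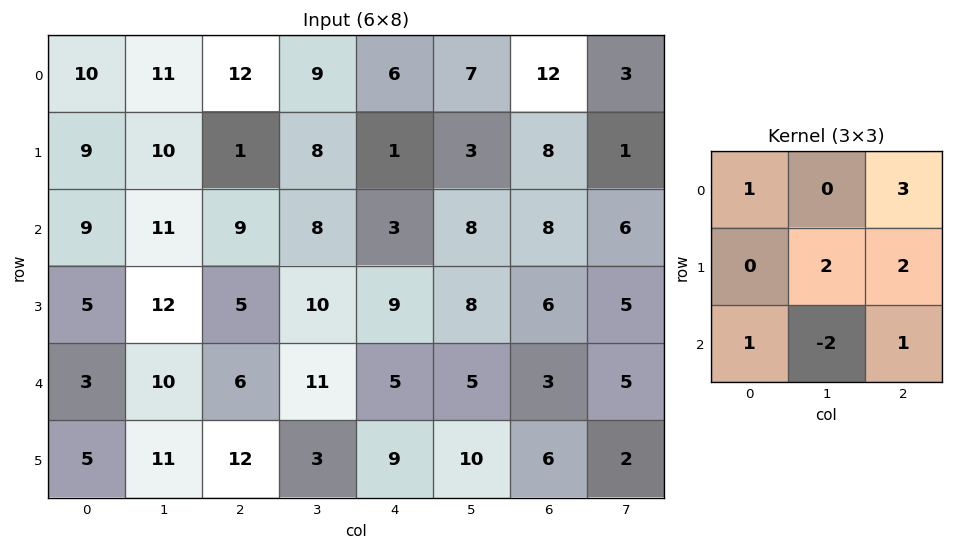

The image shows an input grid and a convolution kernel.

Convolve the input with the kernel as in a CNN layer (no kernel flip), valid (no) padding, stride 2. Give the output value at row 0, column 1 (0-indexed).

44

The receptive field on the input at this output position is [12 9 6 / 1 8 1 / 9 8 3]. Elementwise product with the kernel and sum: 12·1 + 6·3 + 8·2 + 1·2 + 9·1 + 8·-2 + 3·1.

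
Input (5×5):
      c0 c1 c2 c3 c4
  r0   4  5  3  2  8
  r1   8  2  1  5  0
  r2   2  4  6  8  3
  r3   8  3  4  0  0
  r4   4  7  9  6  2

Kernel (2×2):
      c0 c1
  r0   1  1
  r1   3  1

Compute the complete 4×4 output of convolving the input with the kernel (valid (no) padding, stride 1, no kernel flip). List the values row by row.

Output[0,0]: The receptive field on the input at this output position is [4 5 / 8 2]. Elementwise product with the kernel and sum: 4·1 + 5·1 + 8·3 + 2·1.

35 15 13 25
20 21 32 32
33 23 26 11
30 37 37 20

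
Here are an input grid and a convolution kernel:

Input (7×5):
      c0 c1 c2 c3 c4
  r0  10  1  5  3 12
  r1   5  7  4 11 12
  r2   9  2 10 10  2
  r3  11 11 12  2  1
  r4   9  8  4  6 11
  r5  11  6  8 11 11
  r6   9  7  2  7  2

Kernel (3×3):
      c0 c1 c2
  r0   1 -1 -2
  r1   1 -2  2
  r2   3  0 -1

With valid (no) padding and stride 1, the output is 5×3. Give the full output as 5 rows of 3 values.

Output[0,0]: The receptive field on the input at this output position is [10 1 5 / 5 7 4 / 9 2 10]. Elementwise product with the kernel and sum: 10·1 + 1·-1 + 5·-2 + 5·1 + 7·-2 + 4·2 + 9·3 + 10·-1.

15 7 12
36 14 -2
23 -19 7
2 14 35
33 18 -12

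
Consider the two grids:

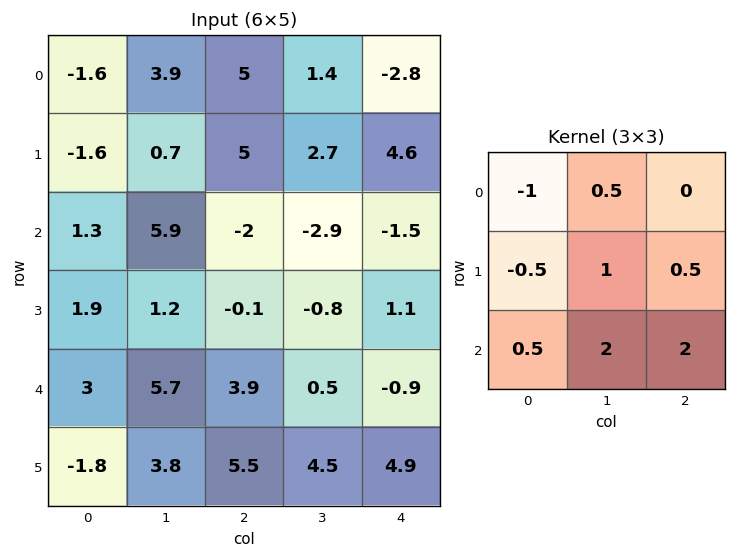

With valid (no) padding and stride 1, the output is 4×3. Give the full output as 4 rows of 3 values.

16 -2.25 -11.6
9.35 -5.8 -5.75
22.55 3.65 1.5
22.55 21.95 19.35

Output[0,0]: The receptive field on the input at this output position is [-1.6 3.9 5 / -1.6 0.7 5 / 1.3 5.9 -2]. Elementwise product with the kernel and sum: -1.6·-1 + 3.9·0.5 + -1.6·-0.5 + 0.7·1 + 5·0.5 + 1.3·0.5 + 5.9·2 + -2·2.
Output[0,1]: The receptive field on the input at this output position is [3.9 5 1.4 / 0.7 5 2.7 / 5.9 -2 -2.9]. Elementwise product with the kernel and sum: 3.9·-1 + 5·0.5 + 0.7·-0.5 + 5·1 + 2.7·0.5 + 5.9·0.5 + -2·2 + -2.9·2.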